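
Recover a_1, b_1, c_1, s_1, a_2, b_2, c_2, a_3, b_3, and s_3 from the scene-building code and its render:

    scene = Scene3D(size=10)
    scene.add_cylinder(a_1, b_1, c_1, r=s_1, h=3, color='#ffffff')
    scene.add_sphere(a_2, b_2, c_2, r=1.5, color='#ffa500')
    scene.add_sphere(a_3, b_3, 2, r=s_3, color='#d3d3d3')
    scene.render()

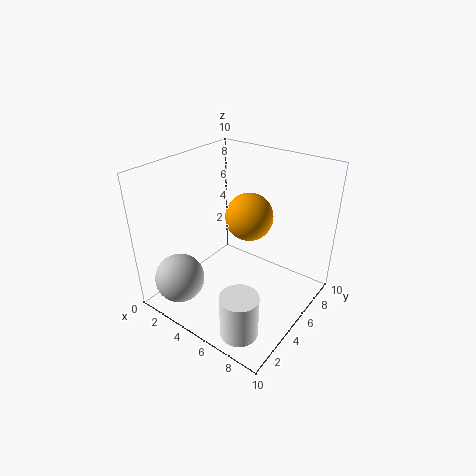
a_1 = 7.5; b_1 = 1.75; c_1 = 0.25; s_1 = 1.25; a_2 = 6.25; b_2 = 4.5; c_2 = 7.25; a_3 = 2; b_3 = 2; s_3 = 1.75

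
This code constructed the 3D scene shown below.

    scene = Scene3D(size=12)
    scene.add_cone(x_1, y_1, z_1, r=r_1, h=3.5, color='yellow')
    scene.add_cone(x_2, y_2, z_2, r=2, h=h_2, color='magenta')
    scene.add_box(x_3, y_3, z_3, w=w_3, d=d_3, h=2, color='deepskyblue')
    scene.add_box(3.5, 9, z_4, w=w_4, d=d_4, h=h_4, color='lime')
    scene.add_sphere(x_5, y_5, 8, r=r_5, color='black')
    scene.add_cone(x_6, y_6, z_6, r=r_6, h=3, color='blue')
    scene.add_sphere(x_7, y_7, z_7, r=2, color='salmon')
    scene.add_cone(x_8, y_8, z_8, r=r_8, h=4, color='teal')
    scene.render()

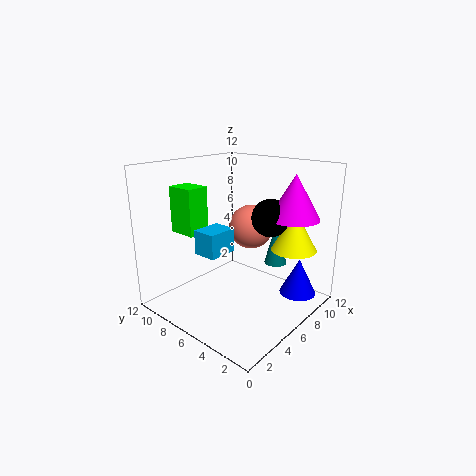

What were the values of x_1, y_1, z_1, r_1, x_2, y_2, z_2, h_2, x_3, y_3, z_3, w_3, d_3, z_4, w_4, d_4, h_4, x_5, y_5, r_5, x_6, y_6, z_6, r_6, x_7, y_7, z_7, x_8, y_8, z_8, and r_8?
x_1 = 10, y_1 = 3, z_1 = 4.5, r_1 = 2, x_2 = 8, y_2 = 2, z_2 = 8, h_2 = 3.5, x_3 = 3, y_3 = 6, z_3 = 5, w_3 = 2.5, d_3 = 2, z_4 = 6, w_4 = 2, d_4 = 2.5, h_4 = 4, x_5 = 7, y_5 = 3.5, r_5 = 1.5, x_6 = 8.5, y_6 = 1.5, z_6 = 1.5, r_6 = 1.5, x_7 = 9, y_7 = 7, z_7 = 6, x_8 = 9.5, y_8 = 4.5, z_8 = 3, r_8 = 1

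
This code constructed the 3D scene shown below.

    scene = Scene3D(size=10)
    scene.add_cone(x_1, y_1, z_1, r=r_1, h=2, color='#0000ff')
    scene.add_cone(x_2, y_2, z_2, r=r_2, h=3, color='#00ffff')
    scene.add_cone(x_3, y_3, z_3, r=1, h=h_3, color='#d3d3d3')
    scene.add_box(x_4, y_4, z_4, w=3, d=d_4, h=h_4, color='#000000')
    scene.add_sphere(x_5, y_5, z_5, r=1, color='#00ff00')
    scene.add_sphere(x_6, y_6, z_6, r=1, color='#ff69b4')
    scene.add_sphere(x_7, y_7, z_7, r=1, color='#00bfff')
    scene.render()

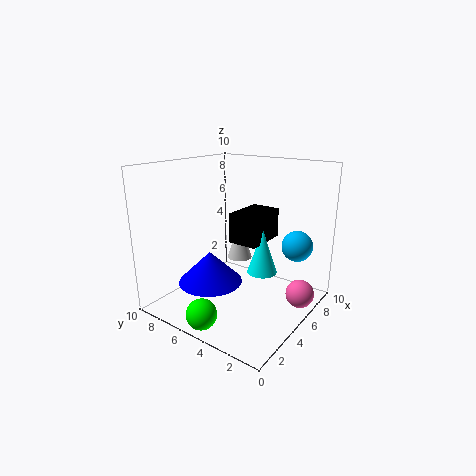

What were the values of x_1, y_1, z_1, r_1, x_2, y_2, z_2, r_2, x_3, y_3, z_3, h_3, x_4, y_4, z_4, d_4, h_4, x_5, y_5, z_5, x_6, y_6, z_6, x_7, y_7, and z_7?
x_1 = 2; y_1 = 5; z_1 = 3; r_1 = 2; x_2 = 5; y_2 = 3; z_2 = 3; r_2 = 1; x_3 = 8; y_3 = 7; z_3 = 2; h_3 = 3; x_4 = 4; y_4 = 3; z_4 = 5; d_4 = 2; h_4 = 2; x_5 = 1; y_5 = 5; z_5 = 1; x_6 = 7; y_6 = 1; z_6 = 1; x_7 = 6; y_7 = 1; z_7 = 5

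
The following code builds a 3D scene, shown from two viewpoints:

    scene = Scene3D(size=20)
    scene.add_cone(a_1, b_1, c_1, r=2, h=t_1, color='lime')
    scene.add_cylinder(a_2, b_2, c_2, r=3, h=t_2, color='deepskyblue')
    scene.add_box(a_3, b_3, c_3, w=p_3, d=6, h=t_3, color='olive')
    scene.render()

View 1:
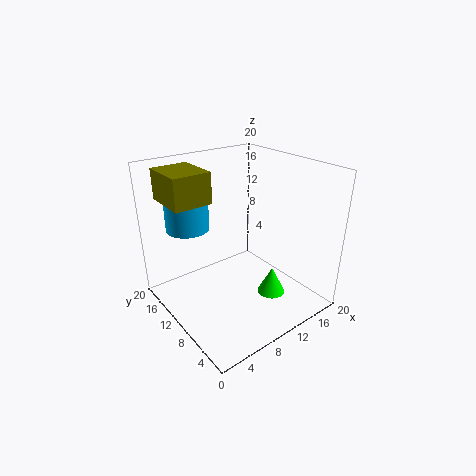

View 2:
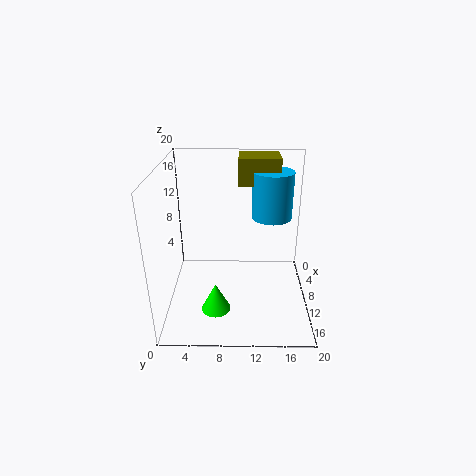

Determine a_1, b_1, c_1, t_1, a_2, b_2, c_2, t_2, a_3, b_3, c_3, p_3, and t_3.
a_1 = 14; b_1 = 7; c_1 = 1; t_1 = 4; a_2 = 5; b_2 = 15; c_2 = 11; t_2 = 7; a_3 = 1; b_3 = 10; c_3 = 16; p_3 = 5; t_3 = 4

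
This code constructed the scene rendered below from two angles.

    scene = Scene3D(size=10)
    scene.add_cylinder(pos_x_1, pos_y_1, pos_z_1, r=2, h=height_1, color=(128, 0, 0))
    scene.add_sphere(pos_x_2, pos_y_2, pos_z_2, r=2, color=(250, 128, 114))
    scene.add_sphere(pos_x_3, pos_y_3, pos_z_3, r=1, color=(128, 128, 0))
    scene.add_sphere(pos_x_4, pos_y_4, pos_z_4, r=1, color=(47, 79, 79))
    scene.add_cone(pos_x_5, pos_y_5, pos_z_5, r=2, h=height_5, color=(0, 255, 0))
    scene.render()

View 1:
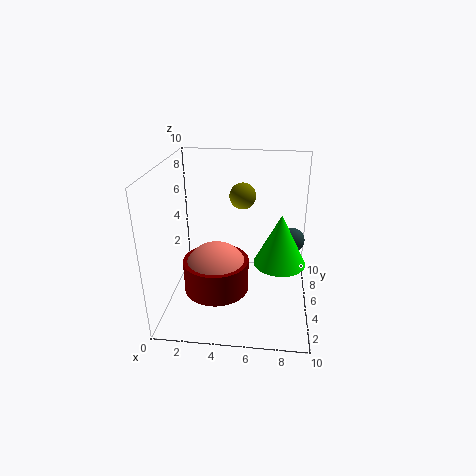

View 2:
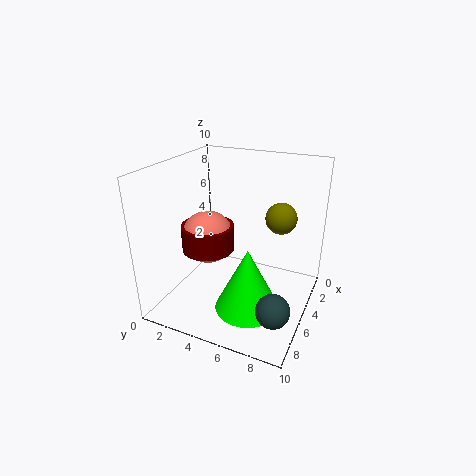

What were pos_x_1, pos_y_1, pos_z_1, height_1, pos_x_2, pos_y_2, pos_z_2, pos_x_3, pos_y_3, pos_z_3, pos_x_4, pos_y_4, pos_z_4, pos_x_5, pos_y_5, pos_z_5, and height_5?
pos_x_1 = 4; pos_y_1 = 2; pos_z_1 = 3; height_1 = 2; pos_x_2 = 4; pos_y_2 = 2; pos_z_2 = 4; pos_x_3 = 5; pos_y_3 = 8; pos_z_3 = 7; pos_x_4 = 9; pos_y_4 = 9; pos_z_4 = 3; pos_x_5 = 8; pos_y_5 = 7; pos_z_5 = 2; height_5 = 4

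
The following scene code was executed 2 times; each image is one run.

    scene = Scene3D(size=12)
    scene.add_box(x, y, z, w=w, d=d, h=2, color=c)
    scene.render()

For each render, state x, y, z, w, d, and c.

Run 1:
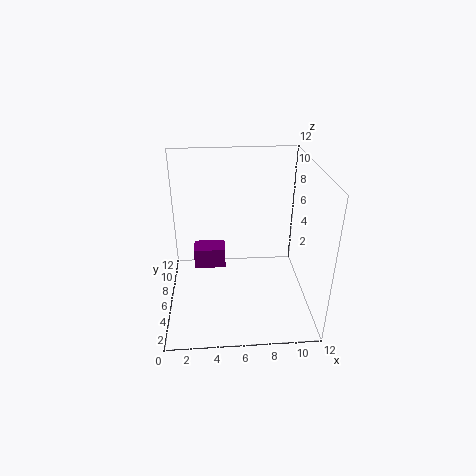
x = 2, y = 9, z = 1, w = 3, d = 2, c = 'purple'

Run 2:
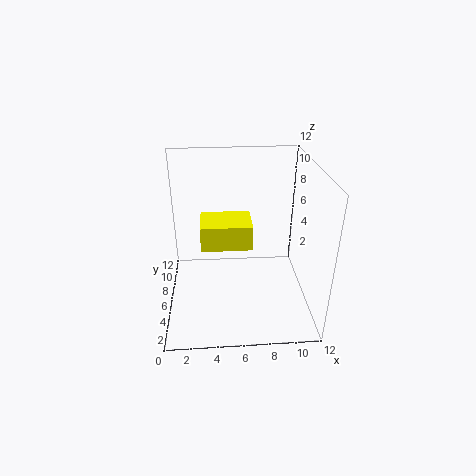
x = 3, y = 4, z = 6, w = 4, d = 3, c = 'yellow'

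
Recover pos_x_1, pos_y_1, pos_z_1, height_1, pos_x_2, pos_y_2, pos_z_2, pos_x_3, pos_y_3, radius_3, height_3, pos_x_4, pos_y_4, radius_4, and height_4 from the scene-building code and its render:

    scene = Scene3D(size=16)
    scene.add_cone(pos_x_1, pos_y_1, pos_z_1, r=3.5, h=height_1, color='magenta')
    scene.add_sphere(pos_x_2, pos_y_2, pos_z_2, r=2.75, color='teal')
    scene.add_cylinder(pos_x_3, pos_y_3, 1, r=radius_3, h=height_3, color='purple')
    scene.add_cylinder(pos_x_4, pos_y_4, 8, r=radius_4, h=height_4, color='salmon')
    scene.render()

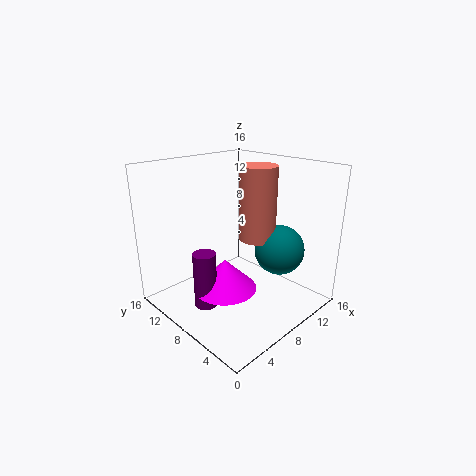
pos_x_1 = 6, pos_y_1 = 8, pos_z_1 = 2.5, height_1 = 3.5, pos_x_2 = 11, pos_y_2 = 4.5, pos_z_2 = 6.75, pos_x_3 = 3.75, pos_y_3 = 8.75, radius_3 = 1.25, height_3 = 6.25, pos_x_4 = 9.5, pos_y_4 = 6.5, radius_4 = 2, height_4 = 8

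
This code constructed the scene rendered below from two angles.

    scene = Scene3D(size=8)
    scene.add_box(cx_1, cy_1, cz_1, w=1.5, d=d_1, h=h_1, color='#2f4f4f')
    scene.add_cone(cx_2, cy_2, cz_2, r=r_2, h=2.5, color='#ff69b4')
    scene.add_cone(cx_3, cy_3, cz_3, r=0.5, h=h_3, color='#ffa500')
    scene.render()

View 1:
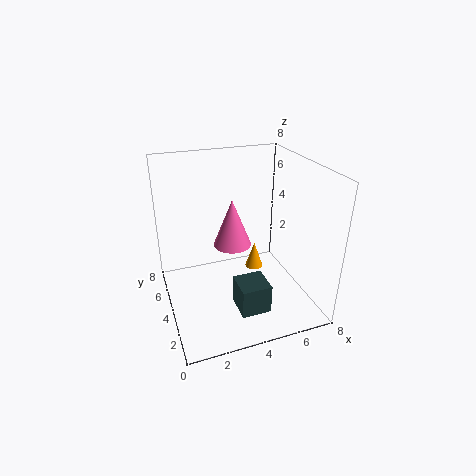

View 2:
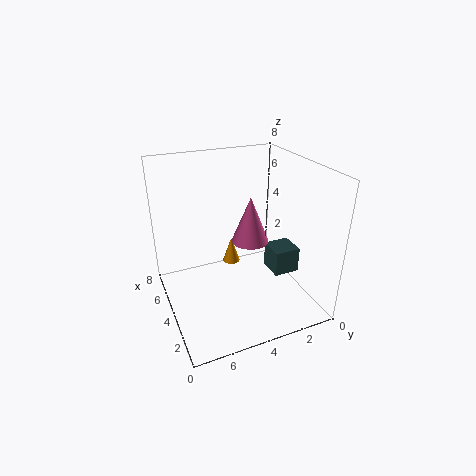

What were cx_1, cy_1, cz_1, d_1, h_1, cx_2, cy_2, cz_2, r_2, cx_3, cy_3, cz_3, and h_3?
cx_1 = 3; cy_1 = 0.5; cz_1 = 1.5; d_1 = 1.5; h_1 = 1.5; cx_2 = 3.5; cy_2 = 3.5; cz_2 = 4; r_2 = 1; cx_3 = 5; cy_3 = 4; cz_3 = 2; h_3 = 1.5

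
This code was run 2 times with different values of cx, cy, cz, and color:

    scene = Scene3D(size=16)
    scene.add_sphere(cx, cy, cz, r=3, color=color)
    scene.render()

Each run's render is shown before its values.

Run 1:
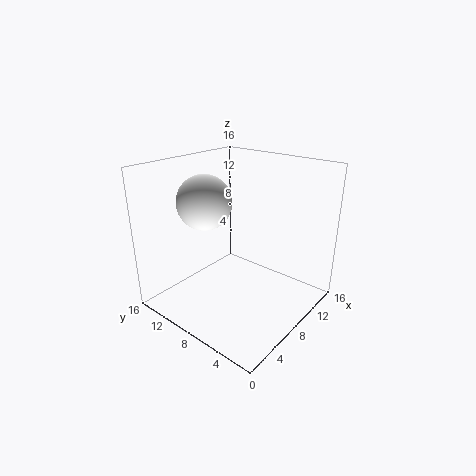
cx = 6
cy = 11
cz = 12
color = 'white'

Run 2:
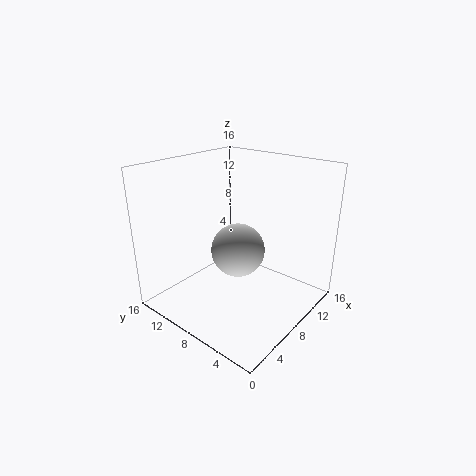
cx = 8
cy = 8
cz = 6.5
color = 'lightgray'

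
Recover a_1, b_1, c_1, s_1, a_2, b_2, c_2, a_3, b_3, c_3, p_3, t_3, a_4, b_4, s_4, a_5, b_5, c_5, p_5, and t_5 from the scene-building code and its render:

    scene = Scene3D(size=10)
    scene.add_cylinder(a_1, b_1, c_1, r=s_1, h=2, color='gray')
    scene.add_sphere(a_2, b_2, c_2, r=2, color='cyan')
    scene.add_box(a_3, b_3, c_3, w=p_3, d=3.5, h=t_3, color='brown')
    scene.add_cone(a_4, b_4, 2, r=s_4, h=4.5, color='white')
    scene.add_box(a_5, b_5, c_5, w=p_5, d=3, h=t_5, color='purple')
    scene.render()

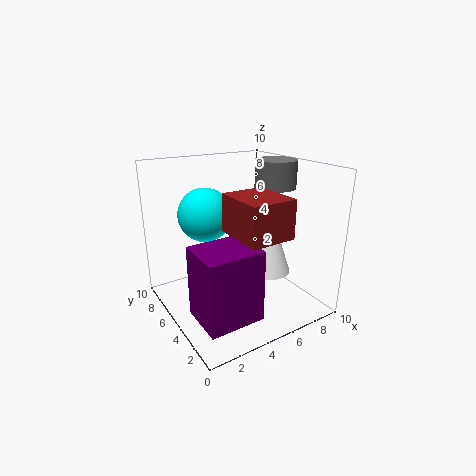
a_1 = 8.5
b_1 = 5.5
c_1 = 8
s_1 = 1.5
a_2 = 4
b_2 = 8
c_2 = 6
a_3 = 3.5
b_3 = 1
c_3 = 6
p_3 = 3
t_3 = 2.5
a_4 = 7.5
b_4 = 4.5
s_4 = 1.5
a_5 = 0.5
b_5 = 0.5
c_5 = 1.5
p_5 = 3.5
t_5 = 4.5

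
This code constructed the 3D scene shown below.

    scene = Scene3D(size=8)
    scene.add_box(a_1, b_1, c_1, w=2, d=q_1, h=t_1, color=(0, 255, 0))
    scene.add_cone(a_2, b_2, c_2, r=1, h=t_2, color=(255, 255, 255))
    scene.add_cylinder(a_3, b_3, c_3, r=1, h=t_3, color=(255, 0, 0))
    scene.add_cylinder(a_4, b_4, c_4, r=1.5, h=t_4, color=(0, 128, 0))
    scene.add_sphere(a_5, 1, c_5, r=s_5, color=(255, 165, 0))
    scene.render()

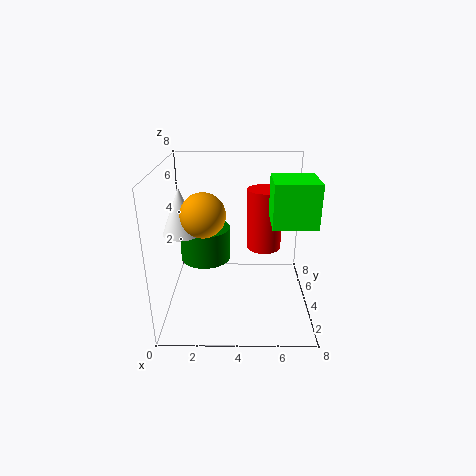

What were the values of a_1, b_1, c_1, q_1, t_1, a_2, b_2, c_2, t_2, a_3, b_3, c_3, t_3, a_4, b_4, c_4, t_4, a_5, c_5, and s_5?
a_1 = 5.5, b_1 = 0.5, c_1 = 6, q_1 = 2, t_1 = 2, a_2 = 1, b_2 = 3.5, c_2 = 4.5, t_2 = 2.5, a_3 = 5.5, b_3 = 5, c_3 = 3, t_3 = 3.5, a_4 = 2, b_4 = 5.5, c_4 = 2, t_4 = 2, a_5 = 2.5, c_5 = 6.5, s_5 = 1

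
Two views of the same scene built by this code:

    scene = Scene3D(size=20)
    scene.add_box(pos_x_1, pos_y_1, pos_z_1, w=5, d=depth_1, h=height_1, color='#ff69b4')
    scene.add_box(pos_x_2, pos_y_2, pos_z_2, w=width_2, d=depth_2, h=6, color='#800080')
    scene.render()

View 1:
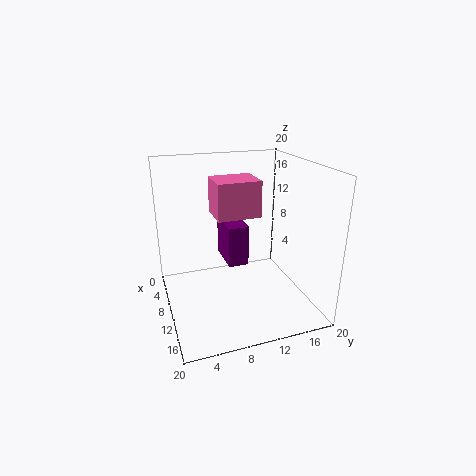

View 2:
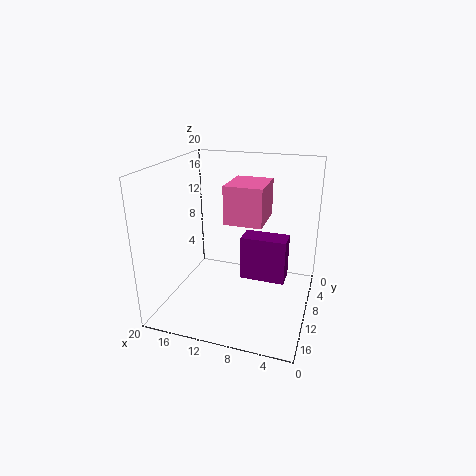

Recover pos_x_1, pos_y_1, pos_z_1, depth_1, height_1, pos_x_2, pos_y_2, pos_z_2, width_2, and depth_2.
pos_x_1 = 6; pos_y_1 = 7; pos_z_1 = 13; depth_1 = 6; height_1 = 5; pos_x_2 = 3; pos_y_2 = 9; pos_z_2 = 5; width_2 = 6; depth_2 = 3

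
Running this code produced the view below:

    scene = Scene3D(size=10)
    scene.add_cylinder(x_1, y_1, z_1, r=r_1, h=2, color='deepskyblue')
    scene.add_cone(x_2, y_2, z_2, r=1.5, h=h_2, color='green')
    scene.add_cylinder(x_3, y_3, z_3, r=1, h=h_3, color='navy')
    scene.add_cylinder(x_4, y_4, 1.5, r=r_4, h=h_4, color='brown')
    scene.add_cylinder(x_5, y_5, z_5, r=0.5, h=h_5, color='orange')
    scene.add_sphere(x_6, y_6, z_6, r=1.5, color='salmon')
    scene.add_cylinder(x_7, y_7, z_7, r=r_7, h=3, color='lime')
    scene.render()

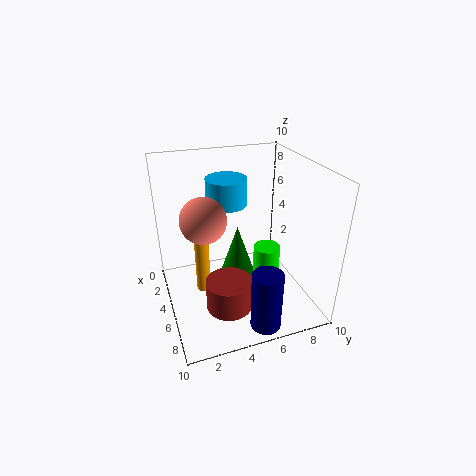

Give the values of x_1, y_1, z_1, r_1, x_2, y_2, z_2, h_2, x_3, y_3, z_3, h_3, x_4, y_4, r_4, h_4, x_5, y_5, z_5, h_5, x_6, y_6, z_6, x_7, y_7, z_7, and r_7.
x_1 = 2.5
y_1 = 5
z_1 = 6.5
r_1 = 1.5
x_2 = 3.5
y_2 = 5.5
z_2 = 0.5
h_2 = 4.5
x_3 = 9
y_3 = 5.5
z_3 = 0.5
h_3 = 4
x_4 = 7.5
y_4 = 3.5
r_4 = 1.5
h_4 = 2
x_5 = 4.5
y_5 = 2.5
z_5 = 1
h_5 = 5
x_6 = 5.5
y_6 = 2.5
z_6 = 7
x_7 = 4.5
y_7 = 7.5
z_7 = 0.5
r_7 = 1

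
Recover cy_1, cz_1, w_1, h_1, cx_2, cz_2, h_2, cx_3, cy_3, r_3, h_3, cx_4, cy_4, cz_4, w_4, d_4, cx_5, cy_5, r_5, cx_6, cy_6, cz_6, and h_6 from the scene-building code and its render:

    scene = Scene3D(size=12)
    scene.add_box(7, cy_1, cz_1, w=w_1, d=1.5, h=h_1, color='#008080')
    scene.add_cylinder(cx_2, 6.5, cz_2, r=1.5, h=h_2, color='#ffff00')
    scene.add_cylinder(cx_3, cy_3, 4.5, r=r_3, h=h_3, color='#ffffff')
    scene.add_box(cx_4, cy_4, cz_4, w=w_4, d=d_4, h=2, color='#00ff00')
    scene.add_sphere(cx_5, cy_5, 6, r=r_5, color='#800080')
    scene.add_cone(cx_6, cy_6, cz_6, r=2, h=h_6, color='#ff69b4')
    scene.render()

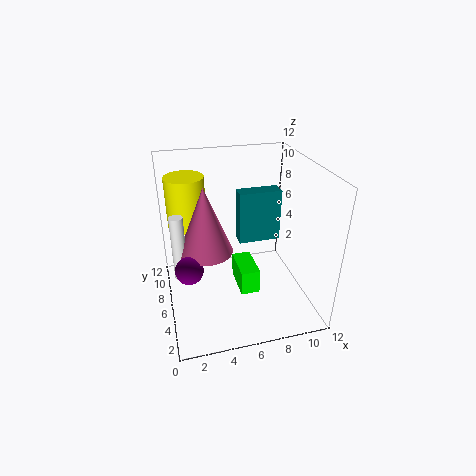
cy_1 = 9
cz_1 = 3.5
w_1 = 4
h_1 = 5
cx_2 = 2
cz_2 = 7.5
h_2 = 4
cx_3 = 1
cy_3 = 4
r_3 = 0.5
h_3 = 5
cx_4 = 5.5
cy_4 = 3
cz_4 = 2.5
w_4 = 1.5
d_4 = 3
cx_5 = 1.5
cy_5 = 2.5
r_5 = 1
cx_6 = 3
cy_6 = 4
cz_6 = 6.5
h_6 = 5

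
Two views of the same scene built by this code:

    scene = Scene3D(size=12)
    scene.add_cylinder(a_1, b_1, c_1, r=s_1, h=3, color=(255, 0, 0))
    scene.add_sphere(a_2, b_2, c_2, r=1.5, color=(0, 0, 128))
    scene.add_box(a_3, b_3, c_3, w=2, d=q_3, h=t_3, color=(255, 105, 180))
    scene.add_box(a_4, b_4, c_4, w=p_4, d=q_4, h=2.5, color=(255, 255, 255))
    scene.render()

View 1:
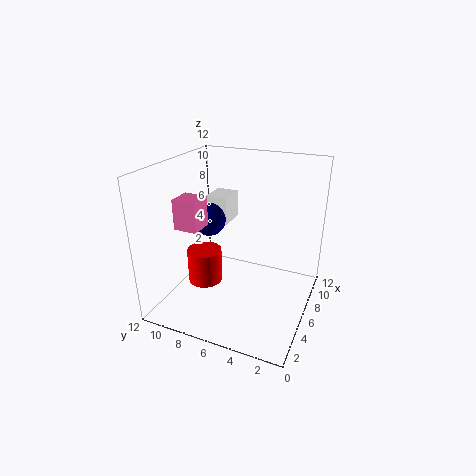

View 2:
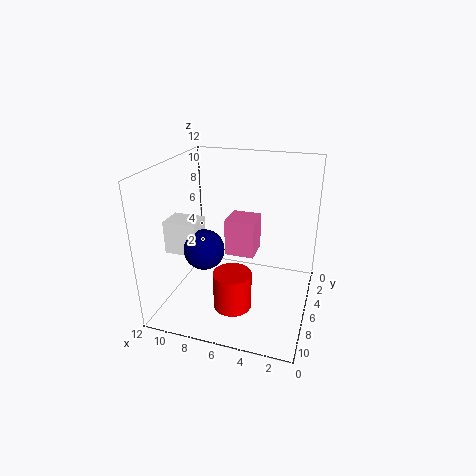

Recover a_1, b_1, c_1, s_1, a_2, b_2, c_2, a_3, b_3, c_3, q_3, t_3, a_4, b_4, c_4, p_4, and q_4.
a_1 = 5.5
b_1 = 9
c_1 = 1.5
s_1 = 1.5
a_2 = 7.5
b_2 = 9.5
c_2 = 6.5
a_3 = 3.5
b_3 = 8.5
c_3 = 7
q_3 = 2
t_3 = 2.5
a_4 = 8
b_4 = 8
c_4 = 6
p_4 = 2.5
q_4 = 2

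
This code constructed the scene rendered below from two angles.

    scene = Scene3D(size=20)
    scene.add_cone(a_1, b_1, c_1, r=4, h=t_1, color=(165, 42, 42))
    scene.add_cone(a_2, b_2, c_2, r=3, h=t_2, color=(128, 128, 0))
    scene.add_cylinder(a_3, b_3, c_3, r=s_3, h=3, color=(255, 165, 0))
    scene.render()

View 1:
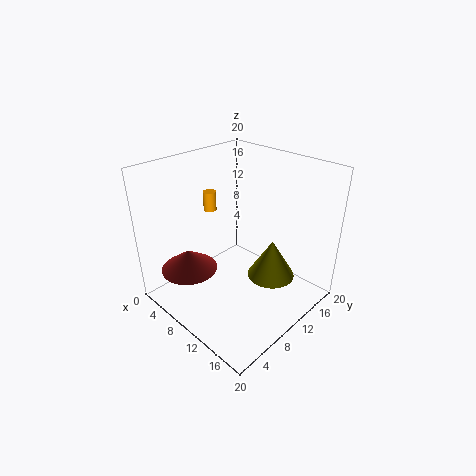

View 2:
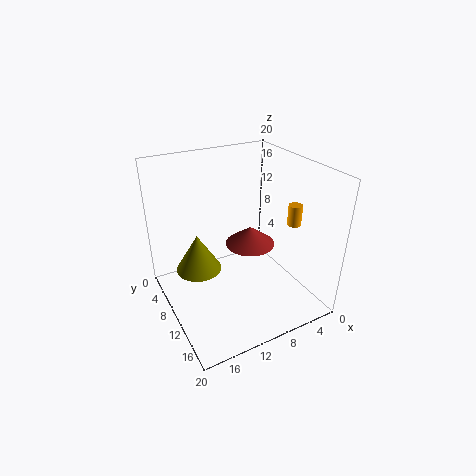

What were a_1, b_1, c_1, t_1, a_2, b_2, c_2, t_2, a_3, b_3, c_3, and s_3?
a_1 = 5, b_1 = 5, c_1 = 5, t_1 = 3, a_2 = 16, b_2 = 10, c_2 = 7, t_2 = 5, a_3 = 2, b_3 = 12, c_3 = 11, s_3 = 1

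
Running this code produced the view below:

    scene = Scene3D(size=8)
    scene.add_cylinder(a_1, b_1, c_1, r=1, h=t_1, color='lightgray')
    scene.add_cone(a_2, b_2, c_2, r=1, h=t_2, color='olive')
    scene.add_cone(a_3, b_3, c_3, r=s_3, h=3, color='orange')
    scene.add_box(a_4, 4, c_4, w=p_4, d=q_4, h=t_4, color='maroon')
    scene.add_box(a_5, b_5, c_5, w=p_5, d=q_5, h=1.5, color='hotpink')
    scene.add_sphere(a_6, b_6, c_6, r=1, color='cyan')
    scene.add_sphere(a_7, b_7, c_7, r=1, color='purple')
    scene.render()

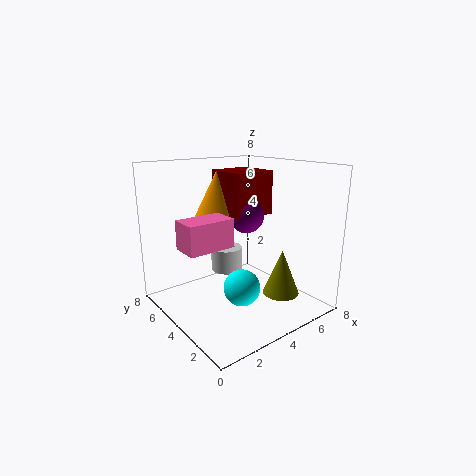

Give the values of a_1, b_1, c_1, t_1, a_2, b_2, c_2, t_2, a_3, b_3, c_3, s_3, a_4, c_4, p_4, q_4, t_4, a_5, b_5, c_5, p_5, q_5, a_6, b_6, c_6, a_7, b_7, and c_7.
a_1 = 5
b_1 = 6.5
c_1 = 1
t_1 = 1.5
a_2 = 5.5
b_2 = 2
c_2 = 1
t_2 = 2.5
a_3 = 4
b_3 = 6
c_3 = 4.5
s_3 = 1.5
a_4 = 4
c_4 = 5
p_4 = 2.5
q_4 = 2.5
t_4 = 2.5
a_5 = 0.5
b_5 = 3
c_5 = 4
p_5 = 2.5
q_5 = 1.5
a_6 = 3.5
b_6 = 3
c_6 = 1.5
a_7 = 5
b_7 = 4.5
c_7 = 5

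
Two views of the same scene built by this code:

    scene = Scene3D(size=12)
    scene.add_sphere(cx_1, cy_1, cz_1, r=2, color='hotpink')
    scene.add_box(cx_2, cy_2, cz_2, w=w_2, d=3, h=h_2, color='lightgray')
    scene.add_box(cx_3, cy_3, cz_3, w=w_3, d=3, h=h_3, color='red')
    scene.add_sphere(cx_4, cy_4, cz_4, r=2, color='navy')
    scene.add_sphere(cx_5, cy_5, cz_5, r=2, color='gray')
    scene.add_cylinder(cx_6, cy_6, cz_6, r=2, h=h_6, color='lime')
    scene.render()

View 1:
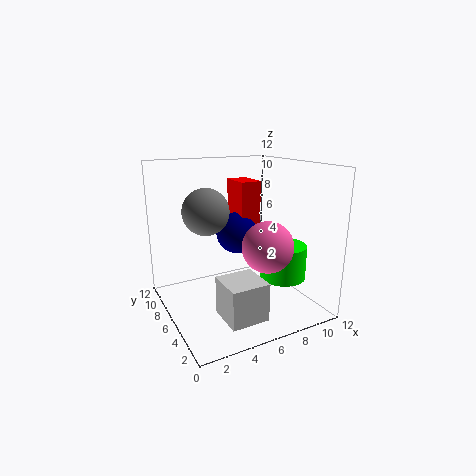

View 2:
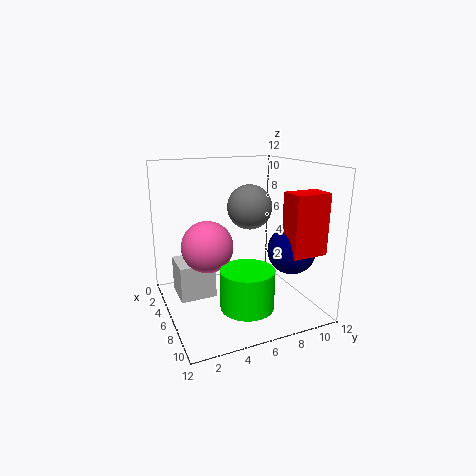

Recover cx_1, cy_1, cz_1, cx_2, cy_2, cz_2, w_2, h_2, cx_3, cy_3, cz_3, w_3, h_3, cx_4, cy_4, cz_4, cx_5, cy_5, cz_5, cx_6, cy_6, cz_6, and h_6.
cx_1 = 7; cy_1 = 3; cz_1 = 6; cx_2 = 3; cy_2 = 1; cz_2 = 1; w_2 = 3; h_2 = 3; cx_3 = 8; cy_3 = 9; cz_3 = 5; w_3 = 2; h_3 = 5; cx_4 = 8; cy_4 = 10; cz_4 = 5; cx_5 = 4; cy_5 = 8; cz_5 = 8; cx_6 = 10; cy_6 = 5; cz_6 = 2; h_6 = 3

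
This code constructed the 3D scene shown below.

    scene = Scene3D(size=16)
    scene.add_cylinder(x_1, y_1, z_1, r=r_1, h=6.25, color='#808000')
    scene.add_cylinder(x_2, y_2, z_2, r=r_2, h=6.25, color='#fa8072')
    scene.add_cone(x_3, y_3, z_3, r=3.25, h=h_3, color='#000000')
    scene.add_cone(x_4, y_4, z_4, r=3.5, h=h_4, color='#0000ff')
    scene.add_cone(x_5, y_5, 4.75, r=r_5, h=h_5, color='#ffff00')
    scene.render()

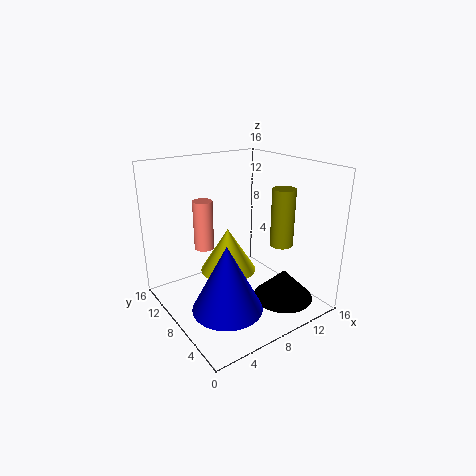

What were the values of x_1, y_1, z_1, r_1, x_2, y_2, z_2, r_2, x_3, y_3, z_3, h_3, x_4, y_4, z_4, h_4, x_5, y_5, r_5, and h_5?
x_1 = 11.5; y_1 = 4.75; z_1 = 7.5; r_1 = 1.25; x_2 = 7.25; y_2 = 14.5; z_2 = 4.5; r_2 = 1.25; x_3 = 11; y_3 = 3.5; z_3 = 1.75; h_3 = 3.25; x_4 = 3.75; y_4 = 3.75; z_4 = 3; h_4 = 6.75; x_5 = 6.5; y_5 = 7.75; r_5 = 3; h_5 = 4.75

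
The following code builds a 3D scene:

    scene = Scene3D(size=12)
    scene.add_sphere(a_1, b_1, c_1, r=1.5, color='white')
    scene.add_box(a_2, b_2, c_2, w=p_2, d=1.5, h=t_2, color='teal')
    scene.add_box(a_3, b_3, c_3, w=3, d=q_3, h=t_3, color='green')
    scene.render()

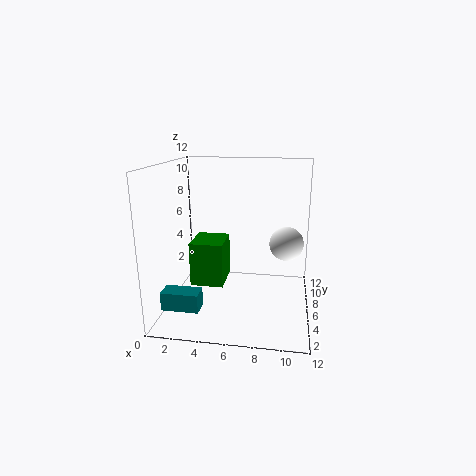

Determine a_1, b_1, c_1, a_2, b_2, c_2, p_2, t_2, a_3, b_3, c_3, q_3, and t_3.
a_1 = 10; b_1 = 8; c_1 = 5; a_2 = 0.5; b_2 = 2; c_2 = 1; p_2 = 3; t_2 = 1.5; a_3 = 1.5; b_3 = 6.5; c_3 = 1; q_3 = 3.5; t_3 = 4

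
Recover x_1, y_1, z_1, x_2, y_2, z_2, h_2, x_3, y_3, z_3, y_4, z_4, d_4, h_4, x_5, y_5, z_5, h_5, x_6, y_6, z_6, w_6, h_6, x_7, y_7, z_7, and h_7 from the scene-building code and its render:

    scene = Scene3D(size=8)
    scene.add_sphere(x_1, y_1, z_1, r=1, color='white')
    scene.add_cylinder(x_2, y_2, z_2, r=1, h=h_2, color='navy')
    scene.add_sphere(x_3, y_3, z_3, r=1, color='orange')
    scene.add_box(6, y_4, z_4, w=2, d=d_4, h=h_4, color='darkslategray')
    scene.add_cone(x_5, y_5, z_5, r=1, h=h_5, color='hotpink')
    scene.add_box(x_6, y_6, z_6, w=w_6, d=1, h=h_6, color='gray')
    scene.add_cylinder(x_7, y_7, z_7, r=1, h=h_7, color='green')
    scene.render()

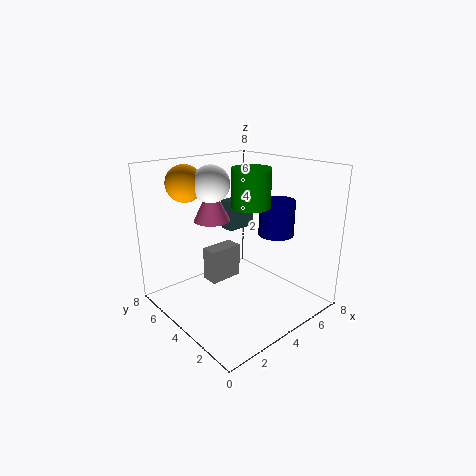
x_1 = 3
y_1 = 5
z_1 = 7
x_2 = 6
y_2 = 3
z_2 = 4
h_2 = 2
x_3 = 2
y_3 = 6
z_3 = 7
y_4 = 7
z_4 = 3
d_4 = 1
h_4 = 2
x_5 = 3
y_5 = 5
z_5 = 5
h_5 = 2
x_6 = 3
y_6 = 5
z_6 = 1
w_6 = 2
h_6 = 2
x_7 = 4
y_7 = 3
z_7 = 6
h_7 = 2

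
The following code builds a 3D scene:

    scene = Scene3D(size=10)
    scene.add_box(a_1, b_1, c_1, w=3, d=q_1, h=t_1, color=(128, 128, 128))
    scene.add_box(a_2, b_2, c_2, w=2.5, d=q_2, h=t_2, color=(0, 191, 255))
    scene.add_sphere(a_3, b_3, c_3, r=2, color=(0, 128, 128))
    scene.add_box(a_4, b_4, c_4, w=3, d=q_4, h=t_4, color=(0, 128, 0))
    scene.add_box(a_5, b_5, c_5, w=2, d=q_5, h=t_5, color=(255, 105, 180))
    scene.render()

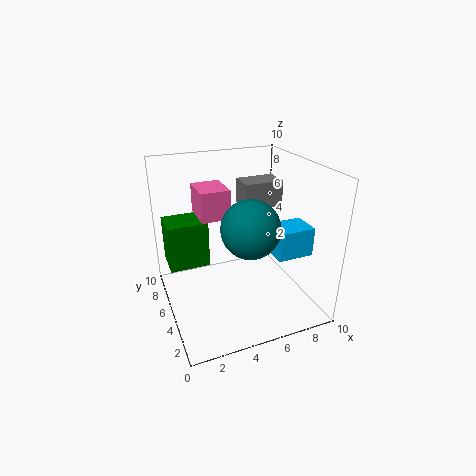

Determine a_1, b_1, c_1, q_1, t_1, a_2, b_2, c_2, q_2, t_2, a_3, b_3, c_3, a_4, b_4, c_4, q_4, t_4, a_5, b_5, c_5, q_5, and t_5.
a_1 = 6.5; b_1 = 7; c_1 = 6; q_1 = 2; t_1 = 2; a_2 = 7; b_2 = 2.5; c_2 = 4; q_2 = 2; t_2 = 2; a_3 = 5.5; b_3 = 4; c_3 = 6; a_4 = 0.5; b_4 = 7; c_4 = 2; q_4 = 2.5; t_4 = 3.5; a_5 = 2.5; b_5 = 5; c_5 = 6.5; q_5 = 2.5; t_5 = 2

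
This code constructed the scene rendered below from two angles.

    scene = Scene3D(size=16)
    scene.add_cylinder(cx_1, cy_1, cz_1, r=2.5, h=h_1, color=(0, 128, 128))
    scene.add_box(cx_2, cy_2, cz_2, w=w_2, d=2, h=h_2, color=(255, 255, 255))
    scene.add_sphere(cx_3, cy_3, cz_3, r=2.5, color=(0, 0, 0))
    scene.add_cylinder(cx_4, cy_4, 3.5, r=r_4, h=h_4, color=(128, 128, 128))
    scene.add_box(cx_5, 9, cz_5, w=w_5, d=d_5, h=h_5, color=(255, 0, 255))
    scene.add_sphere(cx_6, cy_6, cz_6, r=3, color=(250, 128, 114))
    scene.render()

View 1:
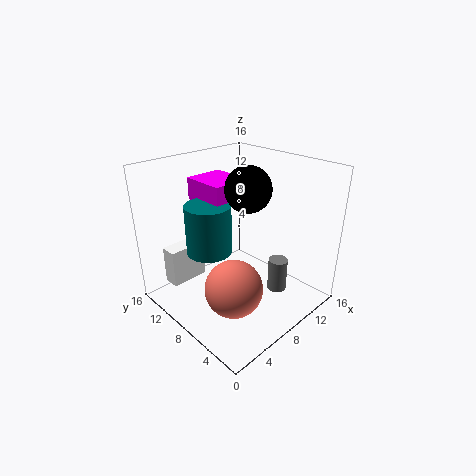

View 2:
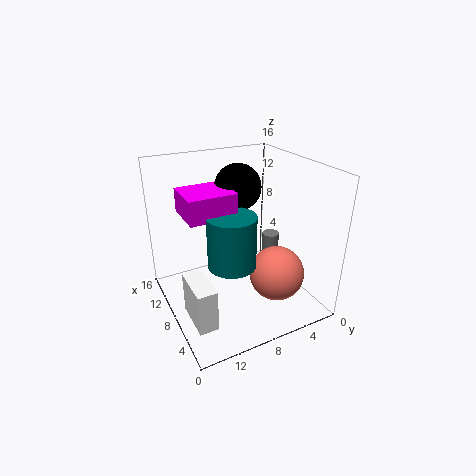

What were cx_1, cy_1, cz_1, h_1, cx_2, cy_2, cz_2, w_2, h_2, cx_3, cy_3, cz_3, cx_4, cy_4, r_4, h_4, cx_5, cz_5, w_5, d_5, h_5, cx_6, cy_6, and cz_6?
cx_1 = 5.5; cy_1 = 10; cz_1 = 6.5; h_1 = 5.5; cx_2 = 2.5; cy_2 = 13; cz_2 = 1.5; w_2 = 4.5; h_2 = 4.5; cx_3 = 9; cy_3 = 7.5; cz_3 = 13.5; cx_4 = 9; cy_4 = 3; r_4 = 1; h_4 = 3.5; cx_5 = 6; cz_5 = 11.5; w_5 = 4.5; d_5 = 5; h_5 = 2.5; cx_6 = 4.5; cy_6 = 5; cz_6 = 4.5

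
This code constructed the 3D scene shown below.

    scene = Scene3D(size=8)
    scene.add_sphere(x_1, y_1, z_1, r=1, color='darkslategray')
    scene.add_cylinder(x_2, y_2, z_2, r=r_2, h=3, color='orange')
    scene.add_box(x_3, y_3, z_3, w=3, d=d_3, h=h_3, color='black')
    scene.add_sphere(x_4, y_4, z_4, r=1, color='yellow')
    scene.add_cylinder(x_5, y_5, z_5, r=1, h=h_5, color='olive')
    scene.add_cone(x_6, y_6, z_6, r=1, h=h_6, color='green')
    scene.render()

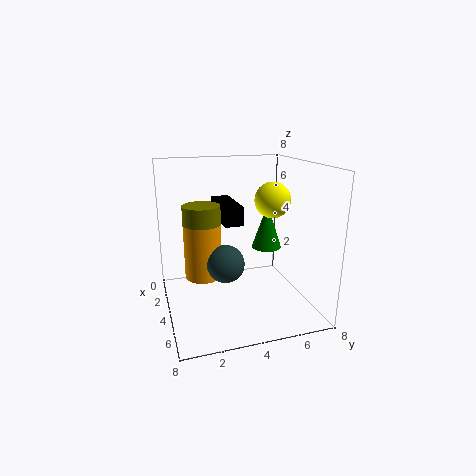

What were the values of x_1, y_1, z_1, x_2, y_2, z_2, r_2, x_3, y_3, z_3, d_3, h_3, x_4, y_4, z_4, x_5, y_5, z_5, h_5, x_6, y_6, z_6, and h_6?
x_1 = 5
y_1 = 3
z_1 = 3
x_2 = 4
y_2 = 2
z_2 = 2
r_2 = 1
x_3 = 2
y_3 = 3
z_3 = 5
d_3 = 1
h_3 = 1
x_4 = 4
y_4 = 6
z_4 = 6
x_5 = 4
y_5 = 2
z_5 = 3
h_5 = 3
x_6 = 1
y_6 = 7
z_6 = 2
h_6 = 3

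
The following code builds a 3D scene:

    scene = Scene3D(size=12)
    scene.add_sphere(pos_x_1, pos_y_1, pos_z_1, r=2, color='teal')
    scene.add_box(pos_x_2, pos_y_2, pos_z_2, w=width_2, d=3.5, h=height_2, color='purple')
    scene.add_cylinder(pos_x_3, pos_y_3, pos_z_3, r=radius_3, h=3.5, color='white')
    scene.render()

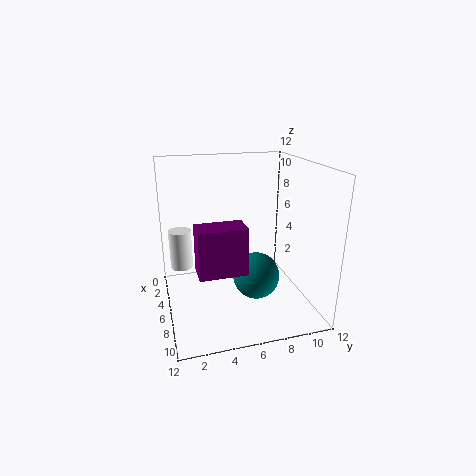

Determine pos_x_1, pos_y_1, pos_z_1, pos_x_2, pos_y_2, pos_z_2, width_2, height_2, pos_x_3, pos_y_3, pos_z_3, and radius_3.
pos_x_1 = 6.5, pos_y_1 = 7.5, pos_z_1 = 2.5, pos_x_2 = 8.5, pos_y_2 = 2, pos_z_2 = 5, width_2 = 2, height_2 = 3.5, pos_x_3 = 3, pos_y_3 = 1.5, pos_z_3 = 2.5, radius_3 = 1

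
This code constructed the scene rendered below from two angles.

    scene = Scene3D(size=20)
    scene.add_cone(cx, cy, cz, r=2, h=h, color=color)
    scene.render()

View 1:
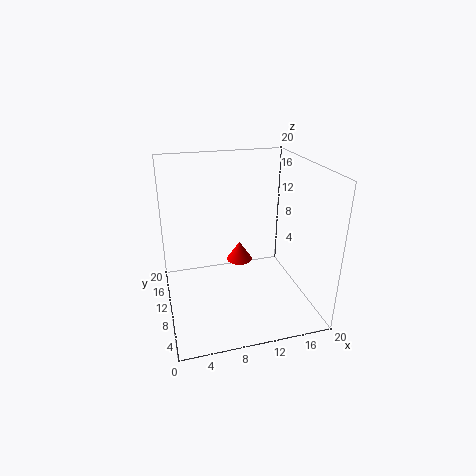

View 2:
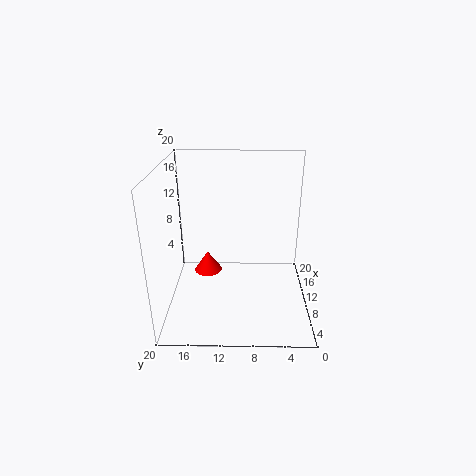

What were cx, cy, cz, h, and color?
cx = 11.5, cy = 14.5, cz = 4, h = 3, color = 'red'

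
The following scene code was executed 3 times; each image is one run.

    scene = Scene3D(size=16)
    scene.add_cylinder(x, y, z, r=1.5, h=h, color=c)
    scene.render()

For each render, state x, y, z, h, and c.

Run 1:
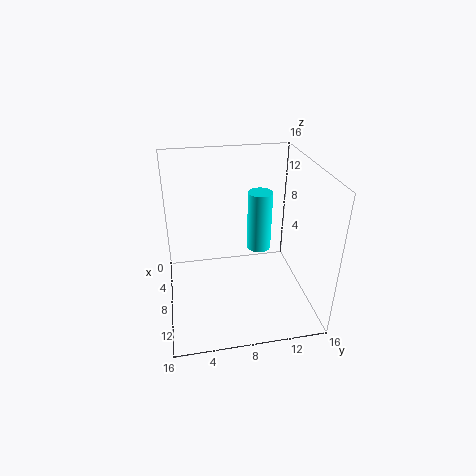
x = 4
y = 11.5
z = 4
h = 7.5
c = 'cyan'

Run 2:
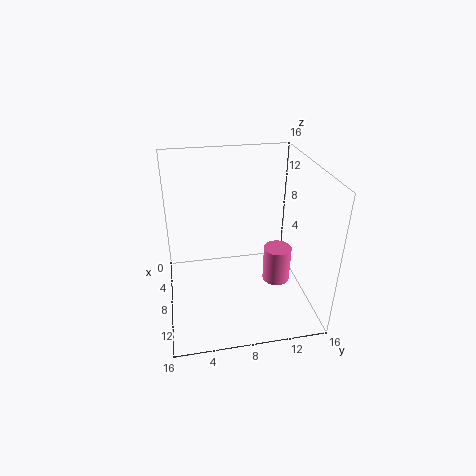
x = 10
y = 12
z = 3.5
h = 4
c = 'hotpink'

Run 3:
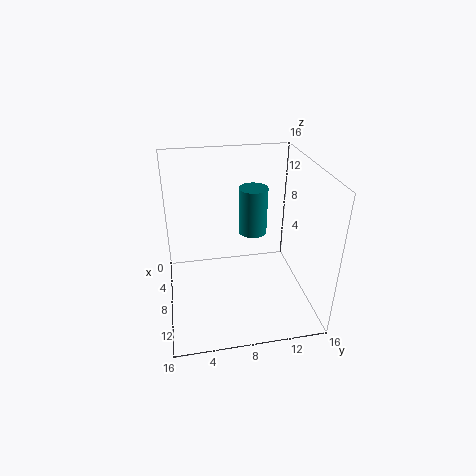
x = 8.5
y = 9.5
z = 9
h = 5
c = 'teal'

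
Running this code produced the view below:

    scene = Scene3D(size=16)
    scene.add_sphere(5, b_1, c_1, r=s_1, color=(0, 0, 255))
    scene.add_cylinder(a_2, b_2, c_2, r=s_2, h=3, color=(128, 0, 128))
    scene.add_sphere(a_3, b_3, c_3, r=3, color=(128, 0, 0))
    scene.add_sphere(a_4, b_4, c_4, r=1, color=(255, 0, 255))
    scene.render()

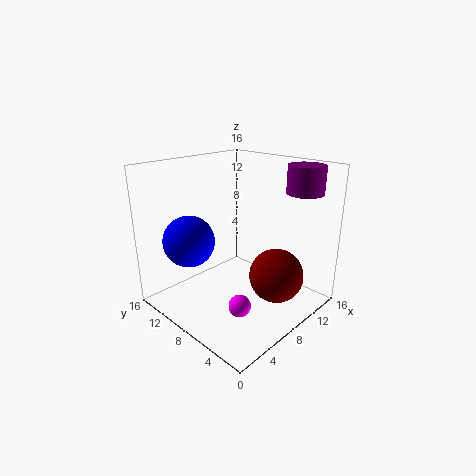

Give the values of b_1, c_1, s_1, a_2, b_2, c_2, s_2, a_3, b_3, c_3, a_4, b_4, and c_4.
b_1 = 13, c_1 = 7, s_1 = 3, a_2 = 13, b_2 = 3, c_2 = 13, s_2 = 2, a_3 = 10, b_3 = 4, c_3 = 4, a_4 = 2, b_4 = 2, c_4 = 5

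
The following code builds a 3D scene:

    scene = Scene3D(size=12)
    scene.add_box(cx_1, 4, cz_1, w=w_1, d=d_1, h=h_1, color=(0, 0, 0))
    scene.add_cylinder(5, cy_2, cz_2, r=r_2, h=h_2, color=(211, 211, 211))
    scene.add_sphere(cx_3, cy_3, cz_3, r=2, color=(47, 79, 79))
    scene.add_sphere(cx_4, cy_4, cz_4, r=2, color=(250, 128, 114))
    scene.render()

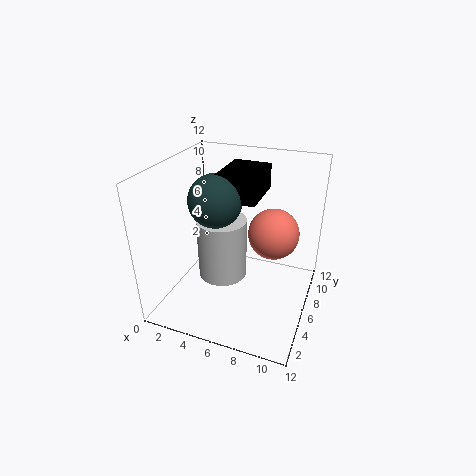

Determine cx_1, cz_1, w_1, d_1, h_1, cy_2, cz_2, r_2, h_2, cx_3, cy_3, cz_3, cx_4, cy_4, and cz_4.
cx_1 = 5
cz_1 = 10
w_1 = 3
d_1 = 4
h_1 = 2
cy_2 = 5
cz_2 = 3
r_2 = 2
h_2 = 5
cx_3 = 5
cy_3 = 4
cz_3 = 10
cx_4 = 9
cy_4 = 6
cz_4 = 7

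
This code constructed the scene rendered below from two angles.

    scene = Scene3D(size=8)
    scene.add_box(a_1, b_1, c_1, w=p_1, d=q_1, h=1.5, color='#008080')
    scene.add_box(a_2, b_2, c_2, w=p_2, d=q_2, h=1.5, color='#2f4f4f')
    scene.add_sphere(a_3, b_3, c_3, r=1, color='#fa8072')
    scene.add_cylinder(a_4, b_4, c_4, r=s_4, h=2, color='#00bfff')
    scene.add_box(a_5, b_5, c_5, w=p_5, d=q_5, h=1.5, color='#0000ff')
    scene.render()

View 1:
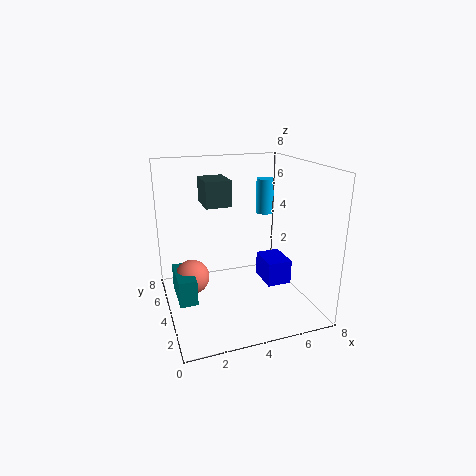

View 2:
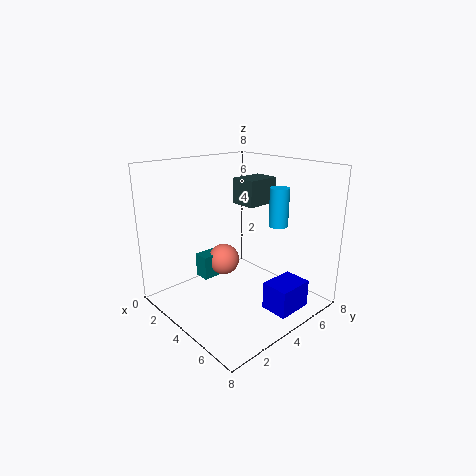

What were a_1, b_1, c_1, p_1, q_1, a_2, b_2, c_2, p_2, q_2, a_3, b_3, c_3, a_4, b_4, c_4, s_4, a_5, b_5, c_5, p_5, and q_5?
a_1 = 0.5; b_1 = 3.5; c_1 = 0.5; p_1 = 1; q_1 = 2.5; a_2 = 2.5; b_2 = 5; c_2 = 5.5; p_2 = 1.5; q_2 = 2; a_3 = 1.5; b_3 = 5; c_3 = 1.5; a_4 = 6; b_4 = 5; c_4 = 5; s_4 = 0.5; a_5 = 6; b_5 = 4; c_5 = 0.5; p_5 = 1.5; q_5 = 2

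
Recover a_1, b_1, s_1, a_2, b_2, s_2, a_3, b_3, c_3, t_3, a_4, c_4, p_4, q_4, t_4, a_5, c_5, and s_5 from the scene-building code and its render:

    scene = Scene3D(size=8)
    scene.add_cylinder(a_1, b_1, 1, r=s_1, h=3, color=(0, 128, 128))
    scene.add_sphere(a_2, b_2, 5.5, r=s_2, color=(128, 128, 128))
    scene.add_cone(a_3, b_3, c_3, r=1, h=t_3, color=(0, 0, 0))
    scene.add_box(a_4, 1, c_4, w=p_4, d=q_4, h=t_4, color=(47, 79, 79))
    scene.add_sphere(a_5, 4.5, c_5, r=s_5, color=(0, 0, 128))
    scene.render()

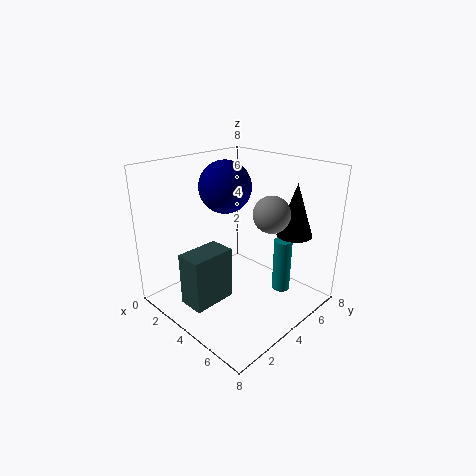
a_1 = 6
b_1 = 5.5
s_1 = 0.5
a_2 = 5.5
b_2 = 5
s_2 = 1
a_3 = 6
b_3 = 6.5
c_3 = 4
t_3 = 3
a_4 = 2.5
c_4 = 0.5
p_4 = 1.5
q_4 = 2.5
t_4 = 3
a_5 = 2.5
c_5 = 6.5
s_5 = 1.5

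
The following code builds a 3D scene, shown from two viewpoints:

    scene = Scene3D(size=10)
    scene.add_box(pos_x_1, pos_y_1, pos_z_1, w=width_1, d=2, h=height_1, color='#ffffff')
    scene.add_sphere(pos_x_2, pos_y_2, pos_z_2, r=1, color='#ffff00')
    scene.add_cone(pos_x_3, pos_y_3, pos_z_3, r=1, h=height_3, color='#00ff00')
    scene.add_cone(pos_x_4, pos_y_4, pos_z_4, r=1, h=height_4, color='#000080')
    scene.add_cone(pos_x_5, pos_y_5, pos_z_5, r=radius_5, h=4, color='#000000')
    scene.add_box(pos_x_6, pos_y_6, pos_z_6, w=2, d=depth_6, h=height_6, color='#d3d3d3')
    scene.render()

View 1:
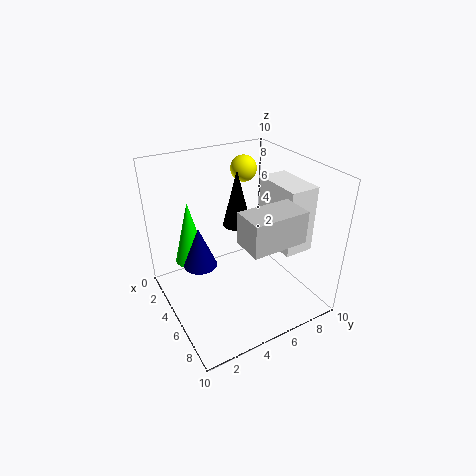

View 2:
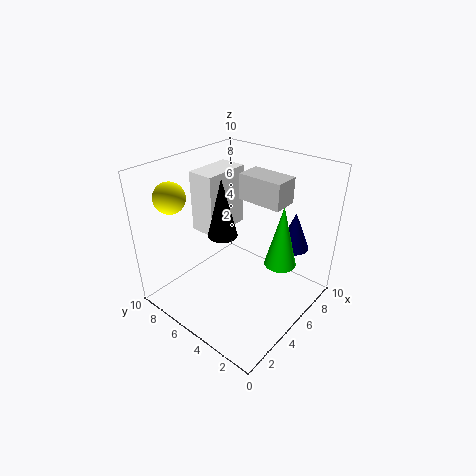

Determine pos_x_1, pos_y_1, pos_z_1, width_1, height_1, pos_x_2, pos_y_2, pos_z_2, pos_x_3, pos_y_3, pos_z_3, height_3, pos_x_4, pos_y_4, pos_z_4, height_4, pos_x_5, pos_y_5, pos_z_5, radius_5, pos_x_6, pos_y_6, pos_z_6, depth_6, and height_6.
pos_x_1 = 4.5; pos_y_1 = 7; pos_z_1 = 4.5; width_1 = 3.5; height_1 = 4.5; pos_x_2 = 1.5; pos_y_2 = 7.5; pos_z_2 = 8.5; pos_x_3 = 5; pos_y_3 = 1.5; pos_z_3 = 4.5; height_3 = 4; pos_x_4 = 6.5; pos_y_4 = 1.5; pos_z_4 = 5; height_4 = 2.5; pos_x_5 = 4; pos_y_5 = 5.5; pos_z_5 = 5.5; radius_5 = 1; pos_x_6 = 7.5; pos_y_6 = 3.5; pos_z_6 = 6.5; depth_6 = 3.5; height_6 = 2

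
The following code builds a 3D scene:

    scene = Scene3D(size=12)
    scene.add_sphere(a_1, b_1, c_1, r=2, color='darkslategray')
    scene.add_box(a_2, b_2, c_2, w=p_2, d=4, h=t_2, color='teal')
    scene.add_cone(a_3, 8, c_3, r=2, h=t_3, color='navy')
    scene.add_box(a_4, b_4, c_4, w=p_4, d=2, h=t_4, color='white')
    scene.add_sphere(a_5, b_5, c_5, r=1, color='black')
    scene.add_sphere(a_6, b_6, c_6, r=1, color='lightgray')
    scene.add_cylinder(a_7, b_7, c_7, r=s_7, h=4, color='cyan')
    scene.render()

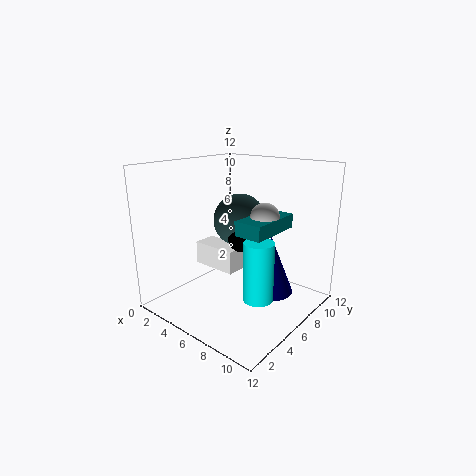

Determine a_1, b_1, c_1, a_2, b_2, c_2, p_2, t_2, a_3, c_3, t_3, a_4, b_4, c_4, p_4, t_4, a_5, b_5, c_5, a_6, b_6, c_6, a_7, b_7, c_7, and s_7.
a_1 = 7; b_1 = 5; c_1 = 8; a_2 = 9; b_2 = 2; c_2 = 8; p_2 = 2; t_2 = 1; a_3 = 8; c_3 = 1; t_3 = 5; a_4 = 2; b_4 = 5; c_4 = 3; p_4 = 4; t_4 = 2; a_5 = 8; b_5 = 4; c_5 = 7; a_6 = 10; b_6 = 4; c_6 = 9; a_7 = 11; b_7 = 2; c_7 = 4; s_7 = 1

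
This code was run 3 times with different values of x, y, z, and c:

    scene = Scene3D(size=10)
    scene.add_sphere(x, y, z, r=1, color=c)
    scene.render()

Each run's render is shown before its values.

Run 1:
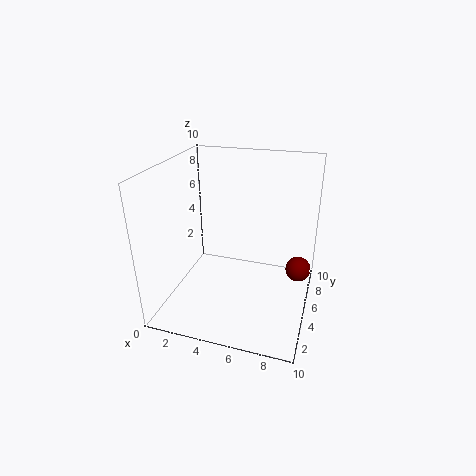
x = 9; y = 8.5; z = 1; c = 'maroon'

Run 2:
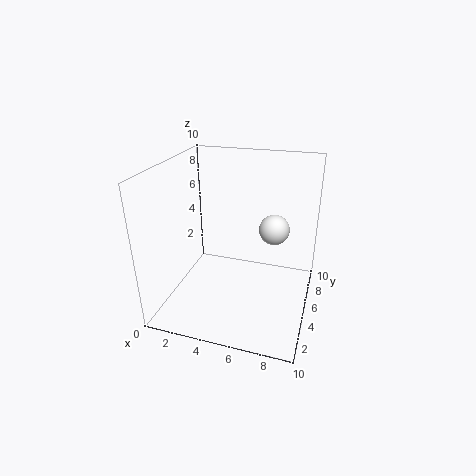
x = 7.5; y = 5; z = 6; c = 'white'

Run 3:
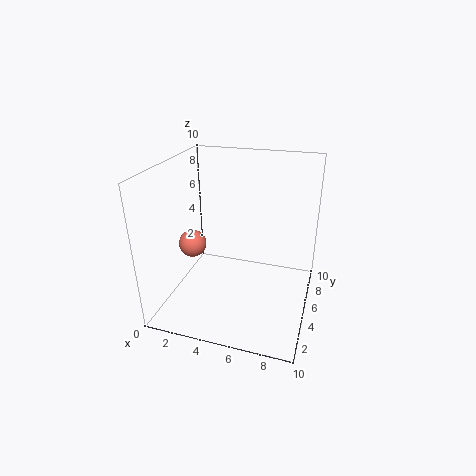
x = 1.5; y = 5; z = 4; c = 'salmon'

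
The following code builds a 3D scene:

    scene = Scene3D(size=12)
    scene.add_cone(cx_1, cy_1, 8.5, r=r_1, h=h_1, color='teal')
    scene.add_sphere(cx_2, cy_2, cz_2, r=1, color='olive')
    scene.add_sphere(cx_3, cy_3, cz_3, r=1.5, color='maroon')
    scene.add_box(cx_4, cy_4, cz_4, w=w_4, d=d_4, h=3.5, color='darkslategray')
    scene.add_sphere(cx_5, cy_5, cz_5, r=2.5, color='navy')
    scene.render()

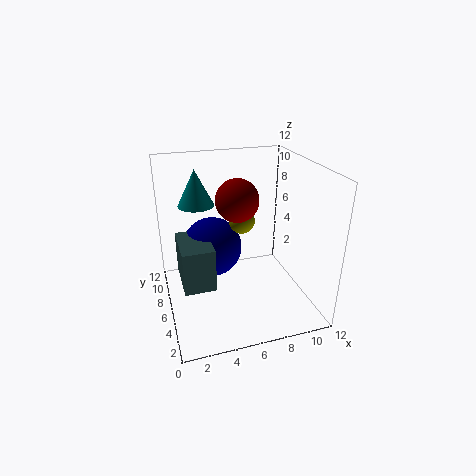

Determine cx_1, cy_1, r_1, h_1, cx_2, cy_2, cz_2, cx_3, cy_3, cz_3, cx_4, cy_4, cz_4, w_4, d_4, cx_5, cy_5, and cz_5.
cx_1 = 3
cy_1 = 8
r_1 = 1.5
h_1 = 3
cx_2 = 6
cy_2 = 5
cz_2 = 8
cx_3 = 5
cy_3 = 3
cz_3 = 10.5
cx_4 = 1
cy_4 = 3.5
cz_4 = 3
w_4 = 2.5
d_4 = 4
cx_5 = 4
cy_5 = 7
cz_5 = 5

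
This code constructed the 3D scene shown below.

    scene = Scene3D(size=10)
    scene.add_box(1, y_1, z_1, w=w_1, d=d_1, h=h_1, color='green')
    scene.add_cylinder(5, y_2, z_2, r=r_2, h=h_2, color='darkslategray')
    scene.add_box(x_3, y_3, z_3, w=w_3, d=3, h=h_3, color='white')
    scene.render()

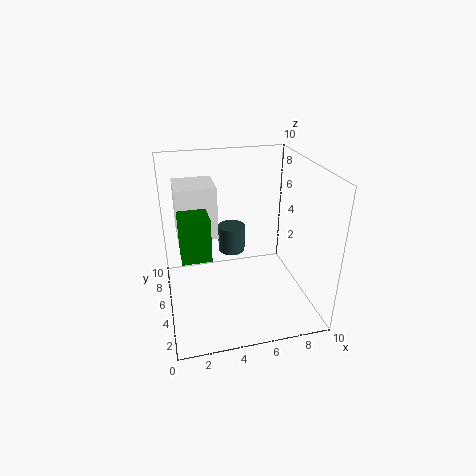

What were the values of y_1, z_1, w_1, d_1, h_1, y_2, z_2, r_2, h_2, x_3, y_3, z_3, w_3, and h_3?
y_1 = 4, z_1 = 4, w_1 = 2, d_1 = 2, h_1 = 3, y_2 = 7, z_2 = 3, r_2 = 1, h_2 = 2, x_3 = 1, y_3 = 7, z_3 = 4, w_3 = 3, h_3 = 4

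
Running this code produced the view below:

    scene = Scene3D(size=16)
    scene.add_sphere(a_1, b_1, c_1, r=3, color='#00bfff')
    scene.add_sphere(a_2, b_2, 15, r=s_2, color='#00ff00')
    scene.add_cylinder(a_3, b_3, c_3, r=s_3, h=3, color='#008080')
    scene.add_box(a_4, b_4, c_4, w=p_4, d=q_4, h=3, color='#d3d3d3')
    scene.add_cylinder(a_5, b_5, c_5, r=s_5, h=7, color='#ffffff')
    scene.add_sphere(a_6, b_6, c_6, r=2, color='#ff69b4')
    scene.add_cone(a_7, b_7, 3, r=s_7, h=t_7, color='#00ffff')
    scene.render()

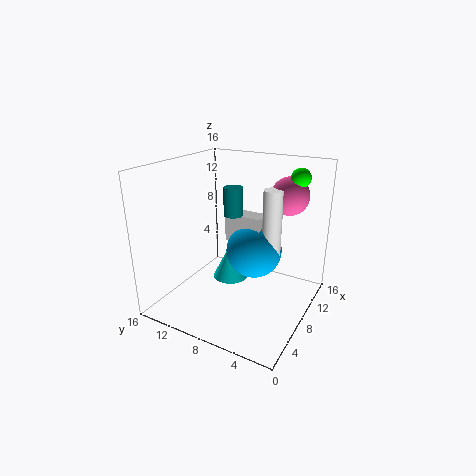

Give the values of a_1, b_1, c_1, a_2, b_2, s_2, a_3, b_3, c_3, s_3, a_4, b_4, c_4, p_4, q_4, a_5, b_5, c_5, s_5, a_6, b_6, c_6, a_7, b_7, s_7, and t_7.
a_1 = 8
b_1 = 6
c_1 = 7
a_2 = 10
b_2 = 2
s_2 = 1
a_3 = 7
b_3 = 8
c_3 = 11
s_3 = 1
a_4 = 7
b_4 = 5
c_4 = 8
p_4 = 2
q_4 = 4
a_5 = 8
b_5 = 4
c_5 = 7
s_5 = 1
a_6 = 10
b_6 = 3
c_6 = 13
a_7 = 8
b_7 = 9
s_7 = 2
t_7 = 4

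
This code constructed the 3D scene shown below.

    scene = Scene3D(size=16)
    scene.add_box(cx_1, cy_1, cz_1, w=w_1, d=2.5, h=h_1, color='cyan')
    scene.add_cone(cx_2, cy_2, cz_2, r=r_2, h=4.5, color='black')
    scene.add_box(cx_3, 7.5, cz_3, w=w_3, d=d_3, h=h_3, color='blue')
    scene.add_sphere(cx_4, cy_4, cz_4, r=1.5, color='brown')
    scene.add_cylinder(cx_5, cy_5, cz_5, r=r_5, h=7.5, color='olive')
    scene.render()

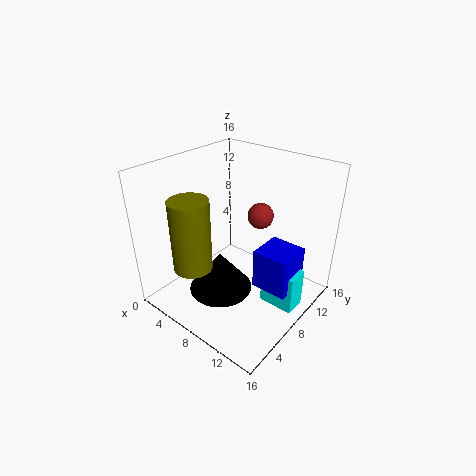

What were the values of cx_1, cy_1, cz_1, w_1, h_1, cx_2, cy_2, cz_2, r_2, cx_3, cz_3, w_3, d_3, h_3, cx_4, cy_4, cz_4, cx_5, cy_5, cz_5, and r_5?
cx_1 = 11; cy_1 = 8.5; cz_1 = 0.5; w_1 = 4; h_1 = 4.5; cx_2 = 7.5; cy_2 = 5.5; cz_2 = 2.5; r_2 = 3.5; cx_3 = 10.5; cz_3 = 3; w_3 = 4; d_3 = 4; h_3 = 4.5; cx_4 = 8.5; cy_4 = 11.5; cz_4 = 9.5; cx_5 = 6.5; cy_5 = 2.5; cz_5 = 6.5; r_5 = 2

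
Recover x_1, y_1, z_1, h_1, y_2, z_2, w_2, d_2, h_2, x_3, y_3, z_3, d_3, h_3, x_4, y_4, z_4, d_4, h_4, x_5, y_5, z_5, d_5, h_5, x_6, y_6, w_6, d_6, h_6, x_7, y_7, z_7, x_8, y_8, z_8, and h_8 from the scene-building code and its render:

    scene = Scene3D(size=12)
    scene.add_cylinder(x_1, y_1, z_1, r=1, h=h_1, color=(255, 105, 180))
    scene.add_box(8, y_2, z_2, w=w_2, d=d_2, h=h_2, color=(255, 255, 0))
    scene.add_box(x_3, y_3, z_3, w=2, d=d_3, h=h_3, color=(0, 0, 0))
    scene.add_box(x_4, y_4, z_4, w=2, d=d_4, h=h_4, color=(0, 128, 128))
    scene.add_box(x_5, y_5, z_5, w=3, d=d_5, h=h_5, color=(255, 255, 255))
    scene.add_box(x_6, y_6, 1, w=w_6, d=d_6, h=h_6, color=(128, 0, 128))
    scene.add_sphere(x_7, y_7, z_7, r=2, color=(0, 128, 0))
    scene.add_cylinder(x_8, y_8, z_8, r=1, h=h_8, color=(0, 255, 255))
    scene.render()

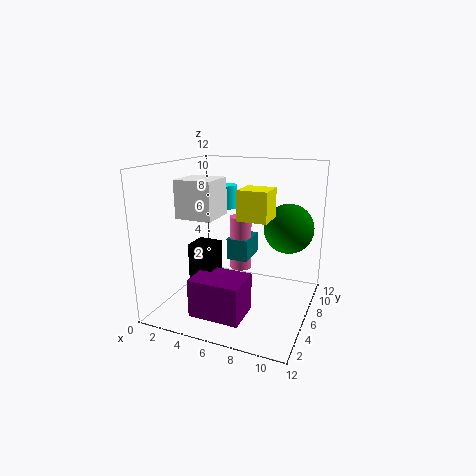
x_1 = 5; y_1 = 9; z_1 = 2; h_1 = 5; y_2 = 1; z_2 = 9; w_2 = 2; d_2 = 2; h_2 = 2; x_3 = 3; y_3 = 3; z_3 = 1; d_3 = 2; h_3 = 5; x_4 = 4; y_4 = 8; z_4 = 3; d_4 = 3; h_4 = 2; x_5 = 2; y_5 = 3; z_5 = 8; d_5 = 3; h_5 = 3; x_6 = 4; y_6 = 1; w_6 = 4; d_6 = 3; h_6 = 3; x_7 = 10; y_7 = 7; z_7 = 7; x_8 = 4; y_8 = 8; z_8 = 8; h_8 = 2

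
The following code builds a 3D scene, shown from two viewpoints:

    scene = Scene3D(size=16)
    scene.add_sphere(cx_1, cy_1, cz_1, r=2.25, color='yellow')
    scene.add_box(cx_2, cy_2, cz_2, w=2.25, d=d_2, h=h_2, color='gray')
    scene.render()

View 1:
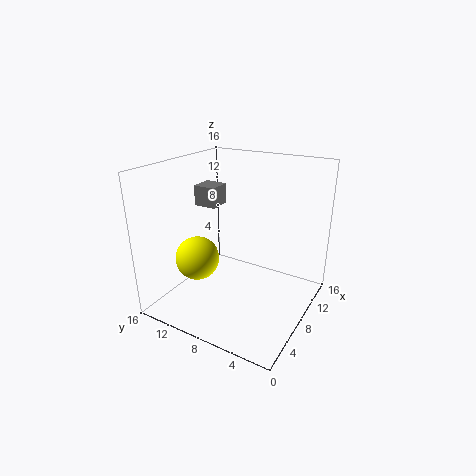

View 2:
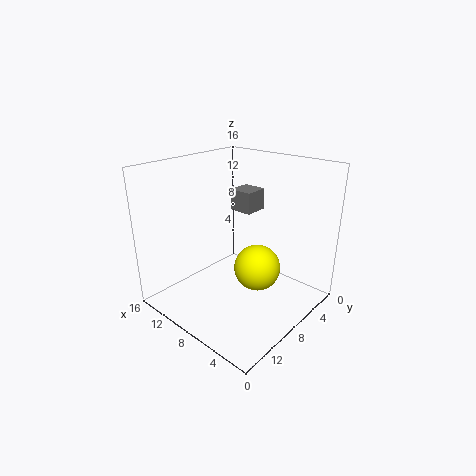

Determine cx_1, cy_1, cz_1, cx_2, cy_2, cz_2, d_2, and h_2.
cx_1 = 3.5
cy_1 = 10.25
cz_1 = 7
cx_2 = 4.25
cy_2 = 8.5
cz_2 = 12.5
d_2 = 2.25
h_2 = 2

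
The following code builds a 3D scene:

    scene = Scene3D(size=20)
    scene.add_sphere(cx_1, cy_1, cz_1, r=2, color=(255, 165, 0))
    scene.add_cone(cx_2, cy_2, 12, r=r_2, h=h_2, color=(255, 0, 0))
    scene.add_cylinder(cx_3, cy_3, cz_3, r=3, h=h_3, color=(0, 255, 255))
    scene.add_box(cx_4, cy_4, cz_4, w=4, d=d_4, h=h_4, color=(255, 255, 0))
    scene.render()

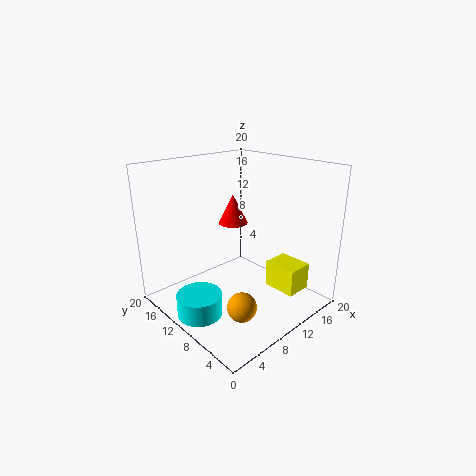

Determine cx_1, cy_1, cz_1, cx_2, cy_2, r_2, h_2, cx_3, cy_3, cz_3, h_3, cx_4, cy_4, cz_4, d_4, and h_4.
cx_1 = 7, cy_1 = 6, cz_1 = 2, cx_2 = 10, cy_2 = 11, r_2 = 2, h_2 = 4, cx_3 = 3, cy_3 = 10, cz_3 = 1, h_3 = 3, cx_4 = 15, cy_4 = 4, cz_4 = 1, d_4 = 5, h_4 = 4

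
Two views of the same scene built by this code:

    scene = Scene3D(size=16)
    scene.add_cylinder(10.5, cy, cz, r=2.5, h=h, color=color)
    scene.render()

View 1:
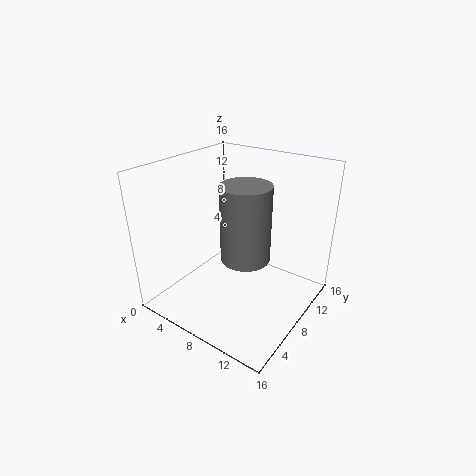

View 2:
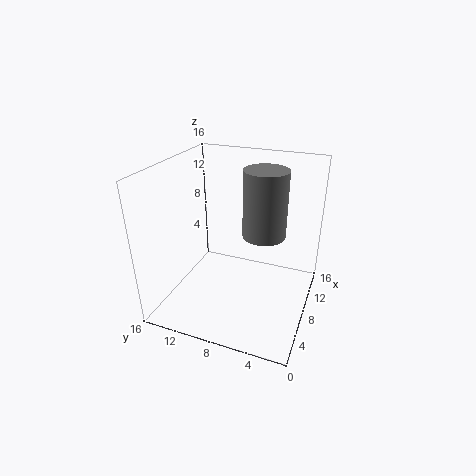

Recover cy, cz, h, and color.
cy = 5.75
cz = 7.5
h = 7.75
color = 'gray'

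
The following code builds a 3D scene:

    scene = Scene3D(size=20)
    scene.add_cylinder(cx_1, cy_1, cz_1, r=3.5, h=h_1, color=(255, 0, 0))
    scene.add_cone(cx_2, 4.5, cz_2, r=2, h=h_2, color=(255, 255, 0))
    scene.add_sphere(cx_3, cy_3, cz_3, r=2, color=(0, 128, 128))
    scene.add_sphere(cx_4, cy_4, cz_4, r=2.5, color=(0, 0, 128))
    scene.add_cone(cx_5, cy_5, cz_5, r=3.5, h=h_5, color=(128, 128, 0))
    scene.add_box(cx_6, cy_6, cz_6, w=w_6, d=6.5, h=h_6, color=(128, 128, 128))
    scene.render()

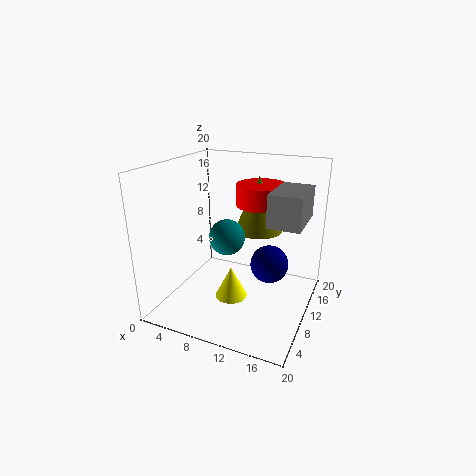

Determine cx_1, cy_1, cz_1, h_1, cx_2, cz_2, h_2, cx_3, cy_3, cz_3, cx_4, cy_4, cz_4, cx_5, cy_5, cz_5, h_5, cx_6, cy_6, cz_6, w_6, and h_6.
cx_1 = 12, cy_1 = 13.5, cz_1 = 14, h_1 = 3, cx_2 = 11.5, cz_2 = 4.5, h_2 = 4, cx_3 = 12, cy_3 = 2.5, cz_3 = 13.5, cx_4 = 15, cy_4 = 9, cz_4 = 7.5, cx_5 = 11.5, cy_5 = 14, cz_5 = 10, h_5 = 8, cx_6 = 15.5, cy_6 = 5.5, cz_6 = 14, w_6 = 4, h_6 = 4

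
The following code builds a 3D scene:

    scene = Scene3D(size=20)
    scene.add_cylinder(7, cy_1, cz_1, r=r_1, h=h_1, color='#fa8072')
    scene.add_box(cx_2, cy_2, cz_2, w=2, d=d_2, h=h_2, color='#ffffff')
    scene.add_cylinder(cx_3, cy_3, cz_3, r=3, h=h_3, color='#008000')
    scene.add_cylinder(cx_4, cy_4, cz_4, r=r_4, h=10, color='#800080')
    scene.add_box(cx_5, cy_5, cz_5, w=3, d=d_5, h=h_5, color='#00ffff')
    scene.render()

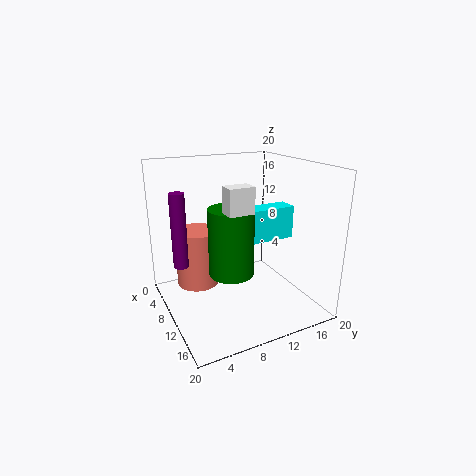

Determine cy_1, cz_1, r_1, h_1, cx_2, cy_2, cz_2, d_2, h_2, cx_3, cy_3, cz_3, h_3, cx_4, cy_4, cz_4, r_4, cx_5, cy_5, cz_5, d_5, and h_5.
cy_1 = 5; cz_1 = 3; r_1 = 3; h_1 = 8; cx_2 = 16; cy_2 = 5; cz_2 = 16; d_2 = 3; h_2 = 3; cx_3 = 12; cy_3 = 8; cz_3 = 6; h_3 = 9; cx_4 = 9; cy_4 = 2; cz_4 = 7; r_4 = 1; cx_5 = 6; cy_5 = 13; cz_5 = 8; d_5 = 7; h_5 = 5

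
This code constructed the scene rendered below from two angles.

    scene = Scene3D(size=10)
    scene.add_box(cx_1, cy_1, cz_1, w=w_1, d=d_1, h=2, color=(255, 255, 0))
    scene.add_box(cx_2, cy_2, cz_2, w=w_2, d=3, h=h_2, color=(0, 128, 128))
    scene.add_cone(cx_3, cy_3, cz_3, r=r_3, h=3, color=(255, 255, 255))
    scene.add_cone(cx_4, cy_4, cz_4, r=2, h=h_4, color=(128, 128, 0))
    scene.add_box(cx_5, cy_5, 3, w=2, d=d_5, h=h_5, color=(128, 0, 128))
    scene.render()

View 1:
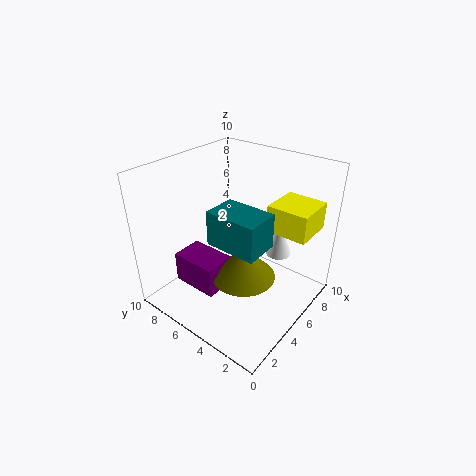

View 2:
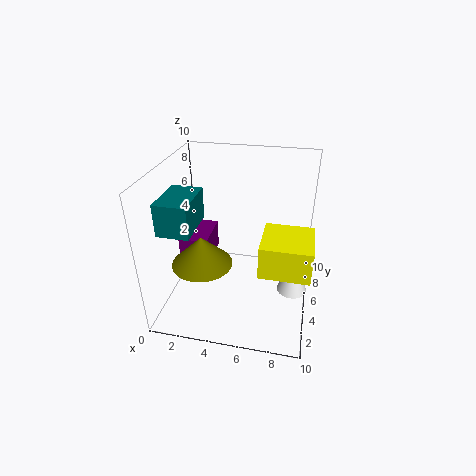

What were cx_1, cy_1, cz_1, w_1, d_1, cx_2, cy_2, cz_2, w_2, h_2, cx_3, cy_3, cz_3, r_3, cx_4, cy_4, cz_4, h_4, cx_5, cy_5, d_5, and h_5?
cx_1 = 7; cy_1 = 1; cz_1 = 5; w_1 = 3; d_1 = 3; cx_2 = 1; cy_2 = 1; cz_2 = 7; w_2 = 2; h_2 = 2; cx_3 = 9; cy_3 = 4; cz_3 = 2; r_3 = 1; cx_4 = 3; cy_4 = 3; cz_4 = 4; h_4 = 2; cx_5 = 1; cy_5 = 4; d_5 = 3; h_5 = 2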